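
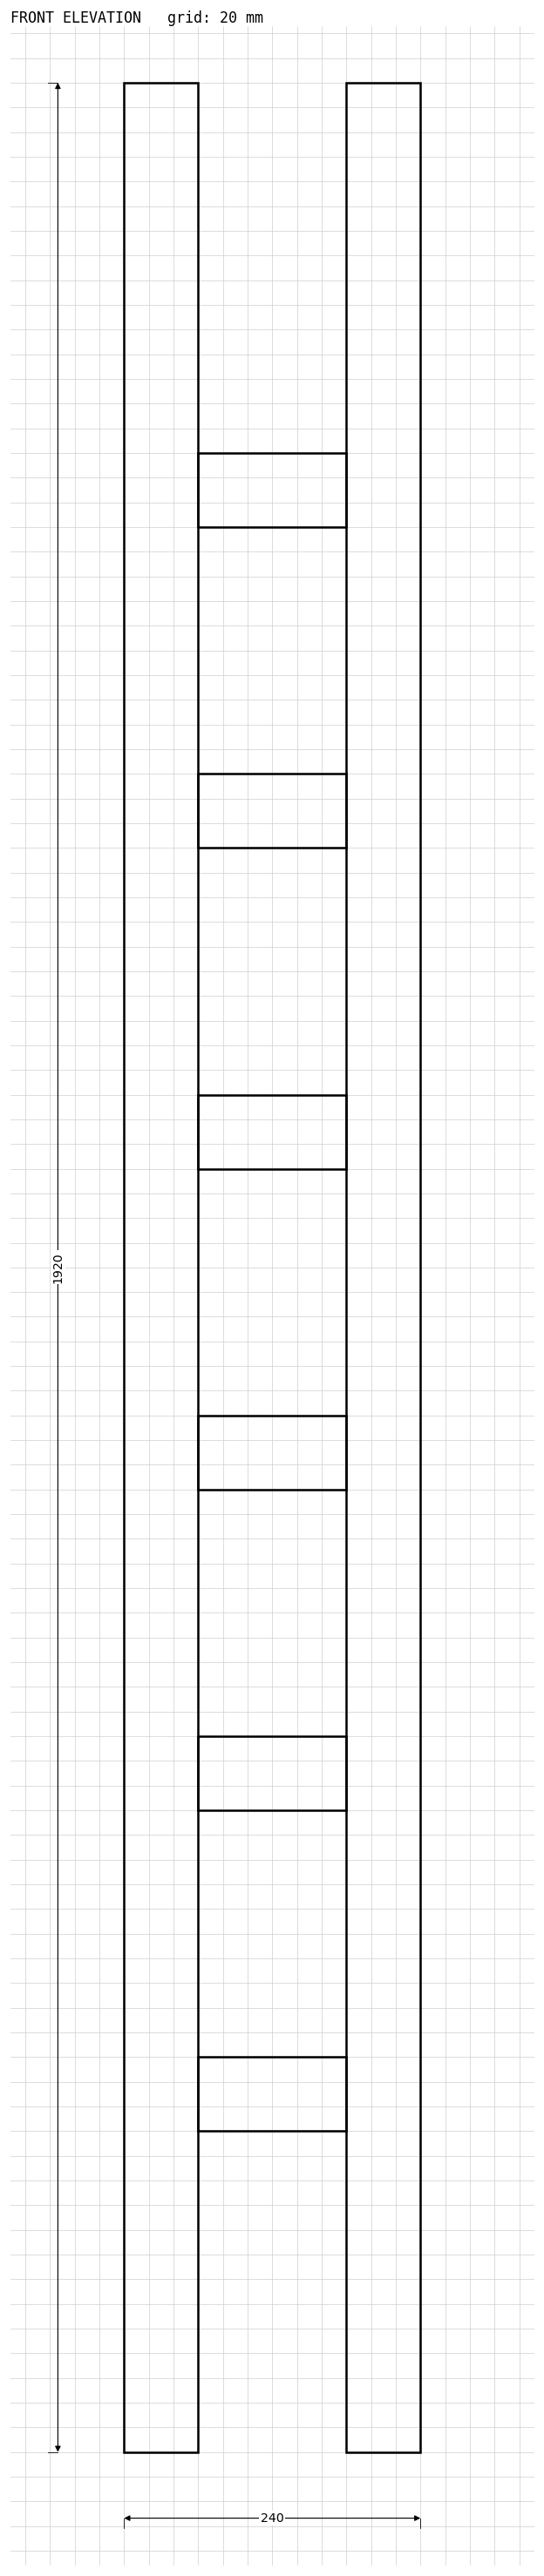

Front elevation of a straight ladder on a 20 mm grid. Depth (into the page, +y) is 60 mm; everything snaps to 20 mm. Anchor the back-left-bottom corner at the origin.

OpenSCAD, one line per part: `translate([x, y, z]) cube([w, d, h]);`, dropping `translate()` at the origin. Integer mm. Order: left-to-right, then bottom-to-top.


cube([60, 60, 1920]);
translate([60, 0, 260]) cube([120, 60, 60]);
translate([60, 0, 520]) cube([120, 60, 60]);
translate([60, 0, 780]) cube([120, 60, 60]);
translate([60, 0, 1040]) cube([120, 60, 60]);
translate([60, 0, 1300]) cube([120, 60, 60]);
translate([60, 0, 1560]) cube([120, 60, 60]);
translate([180, 0, 0]) cube([60, 60, 1920]);


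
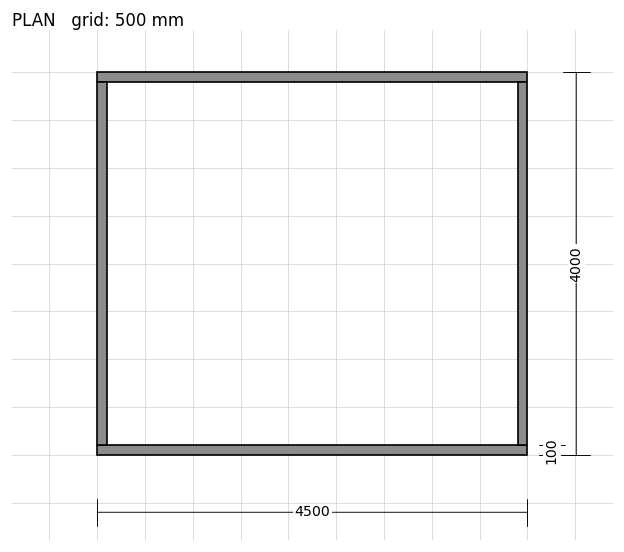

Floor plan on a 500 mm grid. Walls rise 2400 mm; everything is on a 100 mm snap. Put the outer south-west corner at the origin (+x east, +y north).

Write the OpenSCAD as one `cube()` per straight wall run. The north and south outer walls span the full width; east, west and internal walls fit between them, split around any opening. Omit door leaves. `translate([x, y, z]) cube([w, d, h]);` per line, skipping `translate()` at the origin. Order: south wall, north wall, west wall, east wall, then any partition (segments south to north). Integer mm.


cube([4500, 100, 2400]);
translate([0, 3900, 0]) cube([4500, 100, 2400]);
translate([0, 100, 0]) cube([100, 3800, 2400]);
translate([4400, 100, 0]) cube([100, 3800, 2400]);


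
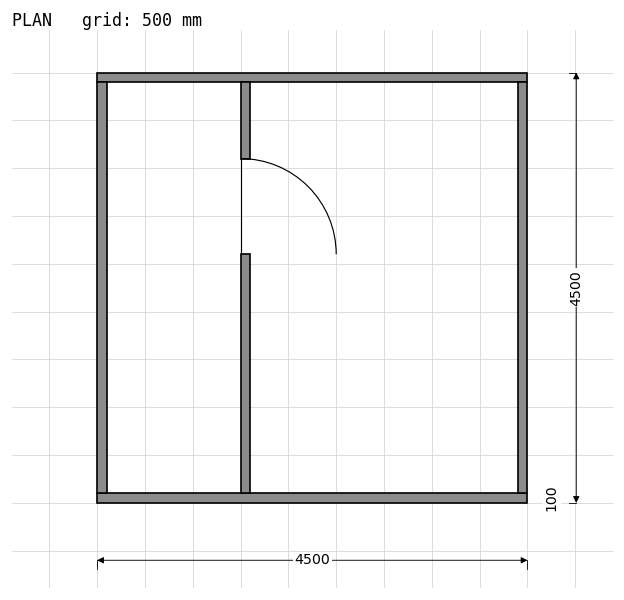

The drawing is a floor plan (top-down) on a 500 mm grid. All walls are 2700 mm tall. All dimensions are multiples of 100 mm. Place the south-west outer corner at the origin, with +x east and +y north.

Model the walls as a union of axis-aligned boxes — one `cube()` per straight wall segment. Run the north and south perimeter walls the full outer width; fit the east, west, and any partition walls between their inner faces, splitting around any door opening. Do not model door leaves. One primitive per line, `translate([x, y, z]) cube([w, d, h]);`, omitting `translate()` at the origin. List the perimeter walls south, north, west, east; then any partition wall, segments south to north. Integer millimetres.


cube([4500, 100, 2700]);
translate([0, 4400, 0]) cube([4500, 100, 2700]);
translate([0, 100, 0]) cube([100, 4300, 2700]);
translate([4400, 100, 0]) cube([100, 4300, 2700]);
translate([1500, 100, 0]) cube([100, 2500, 2700]);
translate([1500, 3600, 0]) cube([100, 800, 2700]);


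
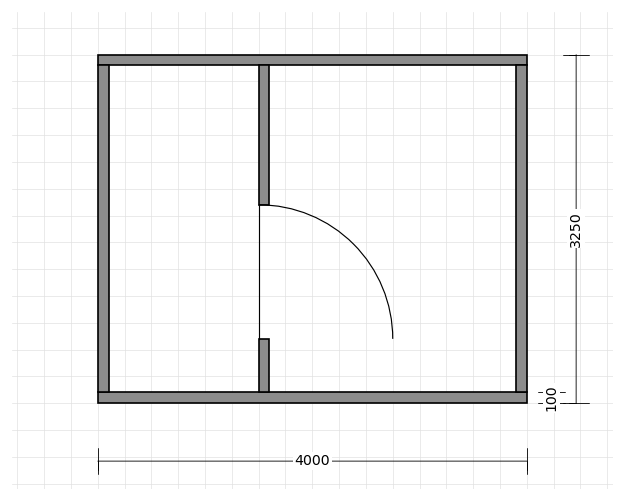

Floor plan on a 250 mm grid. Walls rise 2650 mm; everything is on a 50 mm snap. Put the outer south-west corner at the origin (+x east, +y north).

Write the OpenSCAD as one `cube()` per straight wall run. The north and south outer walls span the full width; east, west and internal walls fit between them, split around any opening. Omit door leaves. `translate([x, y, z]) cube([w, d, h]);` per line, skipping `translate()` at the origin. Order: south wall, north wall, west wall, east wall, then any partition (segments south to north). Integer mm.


cube([4000, 100, 2650]);
translate([0, 3150, 0]) cube([4000, 100, 2650]);
translate([0, 100, 0]) cube([100, 3050, 2650]);
translate([3900, 100, 0]) cube([100, 3050, 2650]);
translate([1500, 100, 0]) cube([100, 500, 2650]);
translate([1500, 1850, 0]) cube([100, 1300, 2650]);


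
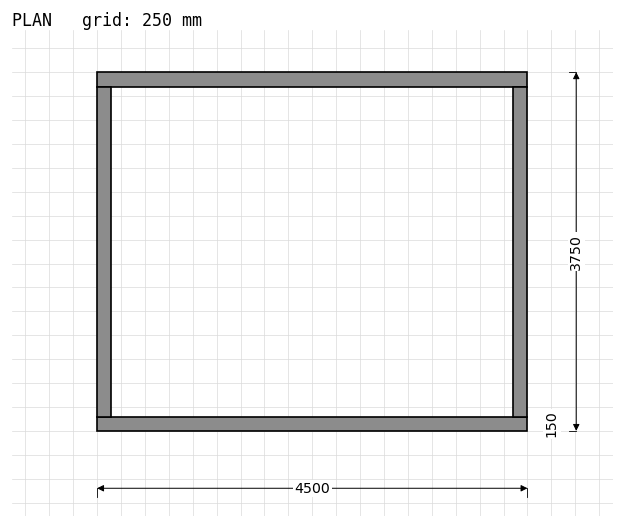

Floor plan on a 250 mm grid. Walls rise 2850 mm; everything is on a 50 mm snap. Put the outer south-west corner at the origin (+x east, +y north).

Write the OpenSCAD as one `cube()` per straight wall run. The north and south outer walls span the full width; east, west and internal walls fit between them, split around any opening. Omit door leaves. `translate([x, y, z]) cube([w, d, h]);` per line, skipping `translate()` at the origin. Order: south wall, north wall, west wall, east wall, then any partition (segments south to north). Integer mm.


cube([4500, 150, 2850]);
translate([0, 3600, 0]) cube([4500, 150, 2850]);
translate([0, 150, 0]) cube([150, 3450, 2850]);
translate([4350, 150, 0]) cube([150, 3450, 2850]);


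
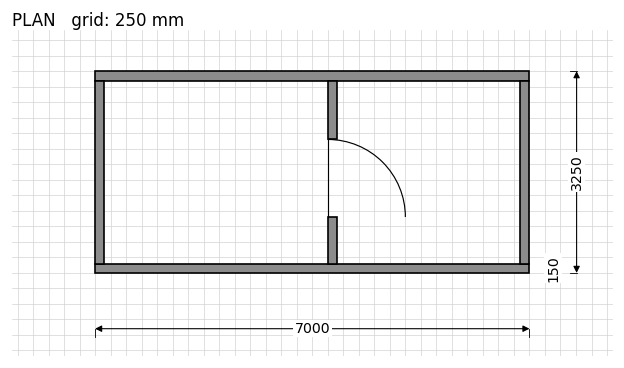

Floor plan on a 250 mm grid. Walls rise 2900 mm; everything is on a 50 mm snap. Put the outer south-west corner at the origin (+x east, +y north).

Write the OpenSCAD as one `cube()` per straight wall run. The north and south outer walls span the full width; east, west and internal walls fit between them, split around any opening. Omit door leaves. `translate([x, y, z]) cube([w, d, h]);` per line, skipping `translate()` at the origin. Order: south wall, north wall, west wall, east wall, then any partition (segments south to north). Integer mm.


cube([7000, 150, 2900]);
translate([0, 3100, 0]) cube([7000, 150, 2900]);
translate([0, 150, 0]) cube([150, 2950, 2900]);
translate([6850, 150, 0]) cube([150, 2950, 2900]);
translate([3750, 150, 0]) cube([150, 750, 2900]);
translate([3750, 2150, 0]) cube([150, 950, 2900]);


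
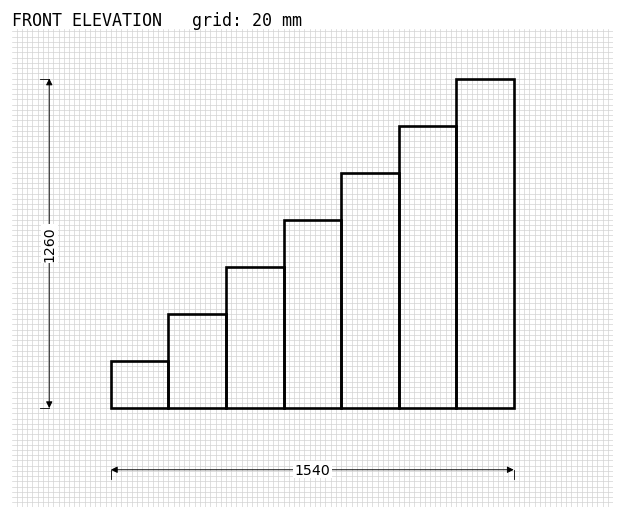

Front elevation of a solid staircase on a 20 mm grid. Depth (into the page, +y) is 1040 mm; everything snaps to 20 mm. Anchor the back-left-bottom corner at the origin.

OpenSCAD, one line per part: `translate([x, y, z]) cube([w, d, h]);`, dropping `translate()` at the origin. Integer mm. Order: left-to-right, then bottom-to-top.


cube([220, 1040, 180]);
translate([220, 0, 0]) cube([220, 1040, 360]);
translate([440, 0, 0]) cube([220, 1040, 540]);
translate([660, 0, 0]) cube([220, 1040, 720]);
translate([880, 0, 0]) cube([220, 1040, 900]);
translate([1100, 0, 0]) cube([220, 1040, 1080]);
translate([1320, 0, 0]) cube([220, 1040, 1260]);


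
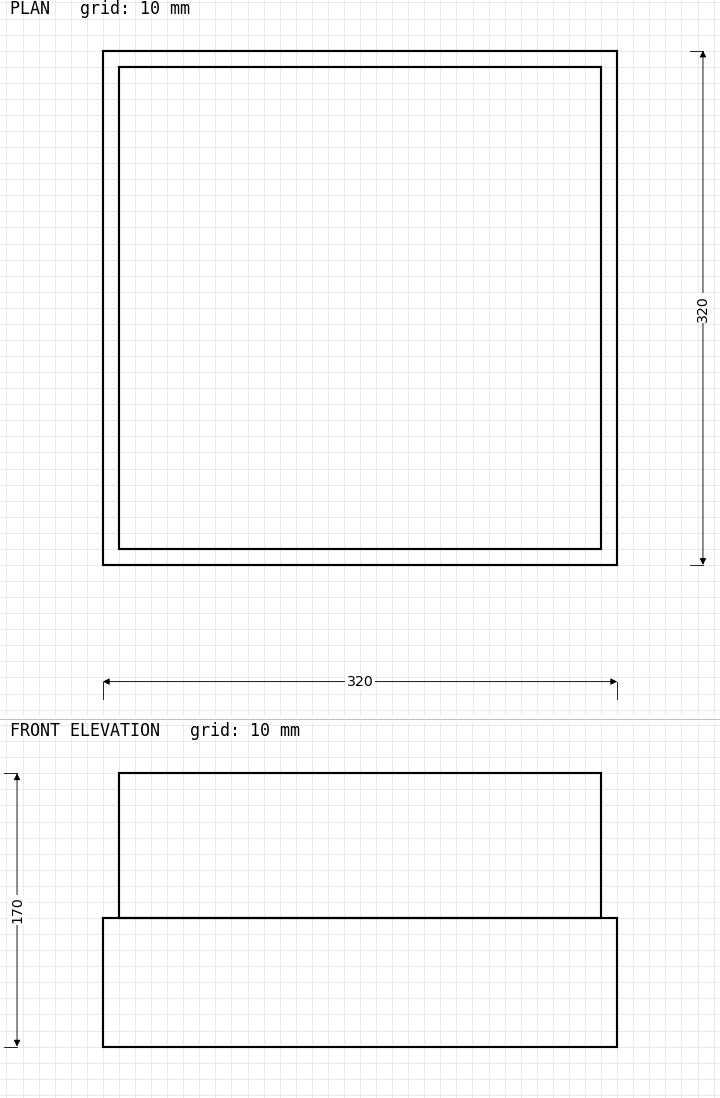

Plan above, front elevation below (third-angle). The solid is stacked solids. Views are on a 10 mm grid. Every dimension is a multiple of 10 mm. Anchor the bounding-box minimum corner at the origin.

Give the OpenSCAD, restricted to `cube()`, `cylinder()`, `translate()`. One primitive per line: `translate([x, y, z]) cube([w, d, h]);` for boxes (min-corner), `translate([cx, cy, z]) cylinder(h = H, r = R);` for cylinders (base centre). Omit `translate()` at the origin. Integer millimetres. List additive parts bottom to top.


cube([320, 320, 80]);
translate([10, 10, 80]) cube([300, 300, 90]);


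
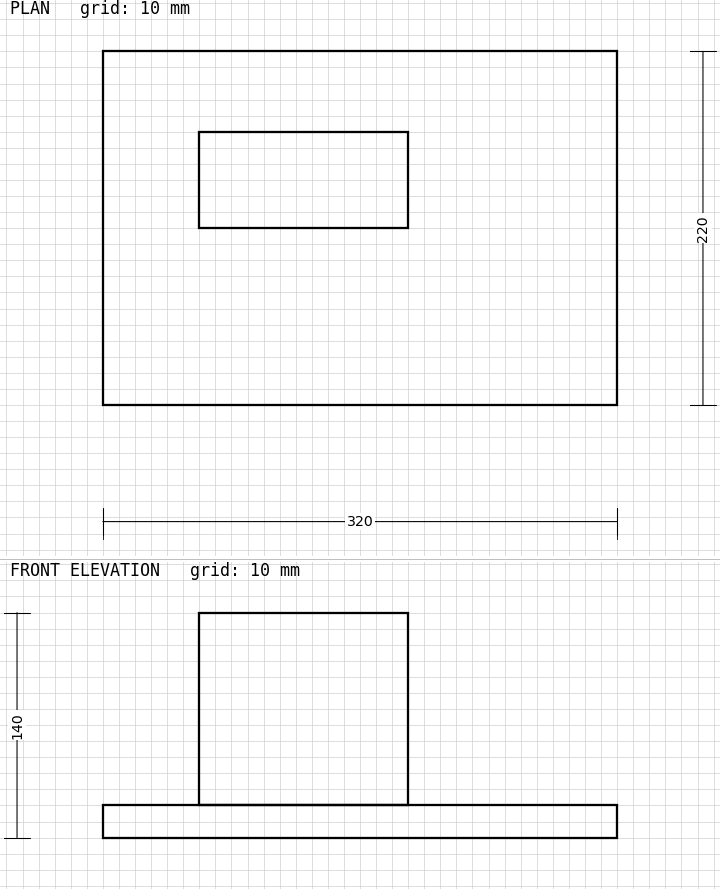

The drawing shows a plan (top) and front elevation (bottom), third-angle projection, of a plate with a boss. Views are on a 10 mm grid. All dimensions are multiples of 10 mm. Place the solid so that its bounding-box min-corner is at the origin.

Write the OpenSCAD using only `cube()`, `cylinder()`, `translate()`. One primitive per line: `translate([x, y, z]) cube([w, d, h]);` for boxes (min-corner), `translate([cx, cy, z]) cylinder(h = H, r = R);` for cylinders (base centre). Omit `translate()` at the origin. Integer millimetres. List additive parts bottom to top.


cube([320, 220, 20]);
translate([60, 110, 20]) cube([130, 60, 120]);


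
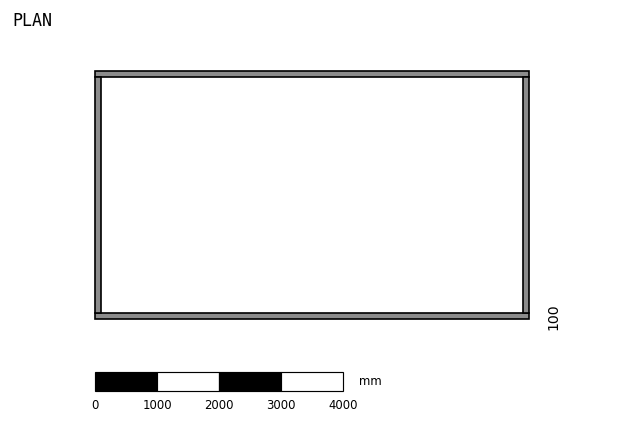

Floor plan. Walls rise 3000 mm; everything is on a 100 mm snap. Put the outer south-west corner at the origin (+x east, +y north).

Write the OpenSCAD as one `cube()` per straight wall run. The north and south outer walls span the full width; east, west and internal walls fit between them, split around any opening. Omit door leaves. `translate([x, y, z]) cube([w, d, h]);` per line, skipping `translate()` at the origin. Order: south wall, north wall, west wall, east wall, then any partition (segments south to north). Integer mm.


cube([7000, 100, 3000]);
translate([0, 3900, 0]) cube([7000, 100, 3000]);
translate([0, 100, 0]) cube([100, 3800, 3000]);
translate([6900, 100, 0]) cube([100, 3800, 3000]);


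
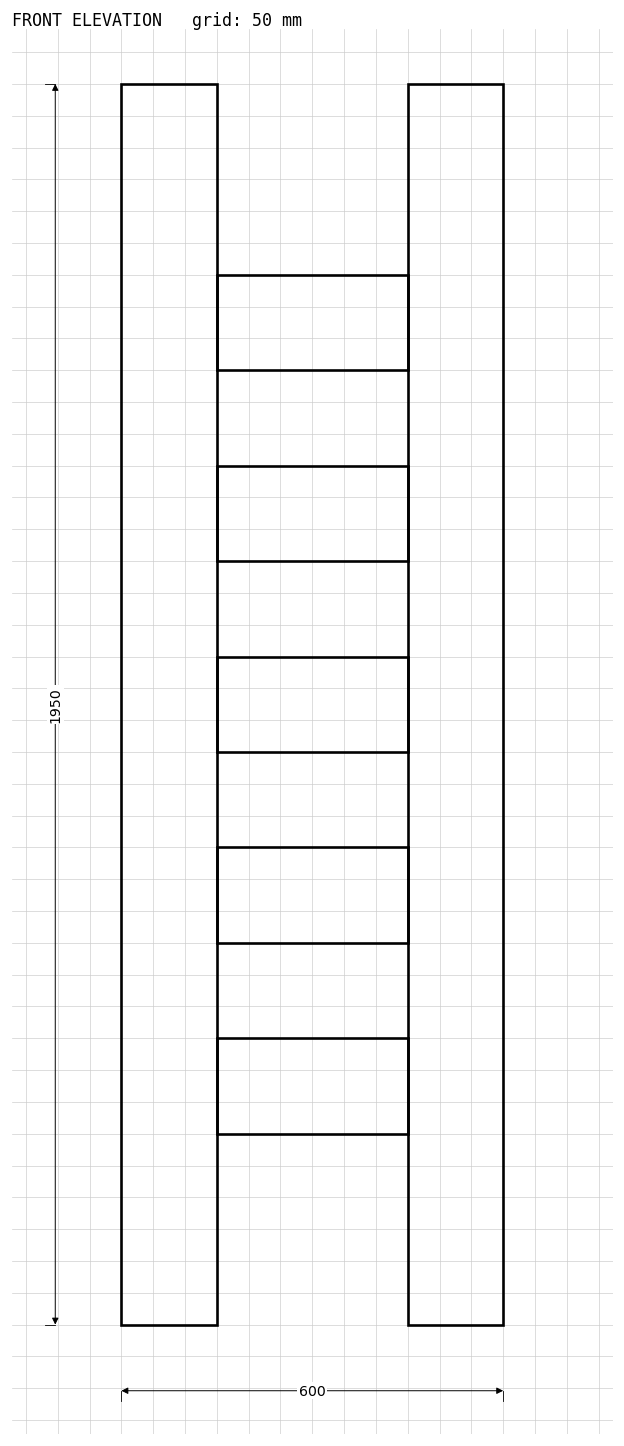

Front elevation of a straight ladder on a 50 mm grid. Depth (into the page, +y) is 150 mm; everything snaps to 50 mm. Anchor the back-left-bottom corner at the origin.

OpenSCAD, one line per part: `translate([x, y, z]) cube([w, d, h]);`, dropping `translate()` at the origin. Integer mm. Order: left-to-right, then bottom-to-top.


cube([150, 150, 1950]);
translate([150, 0, 300]) cube([300, 150, 150]);
translate([150, 0, 600]) cube([300, 150, 150]);
translate([150, 0, 900]) cube([300, 150, 150]);
translate([150, 0, 1200]) cube([300, 150, 150]);
translate([150, 0, 1500]) cube([300, 150, 150]);
translate([450, 0, 0]) cube([150, 150, 1950]);


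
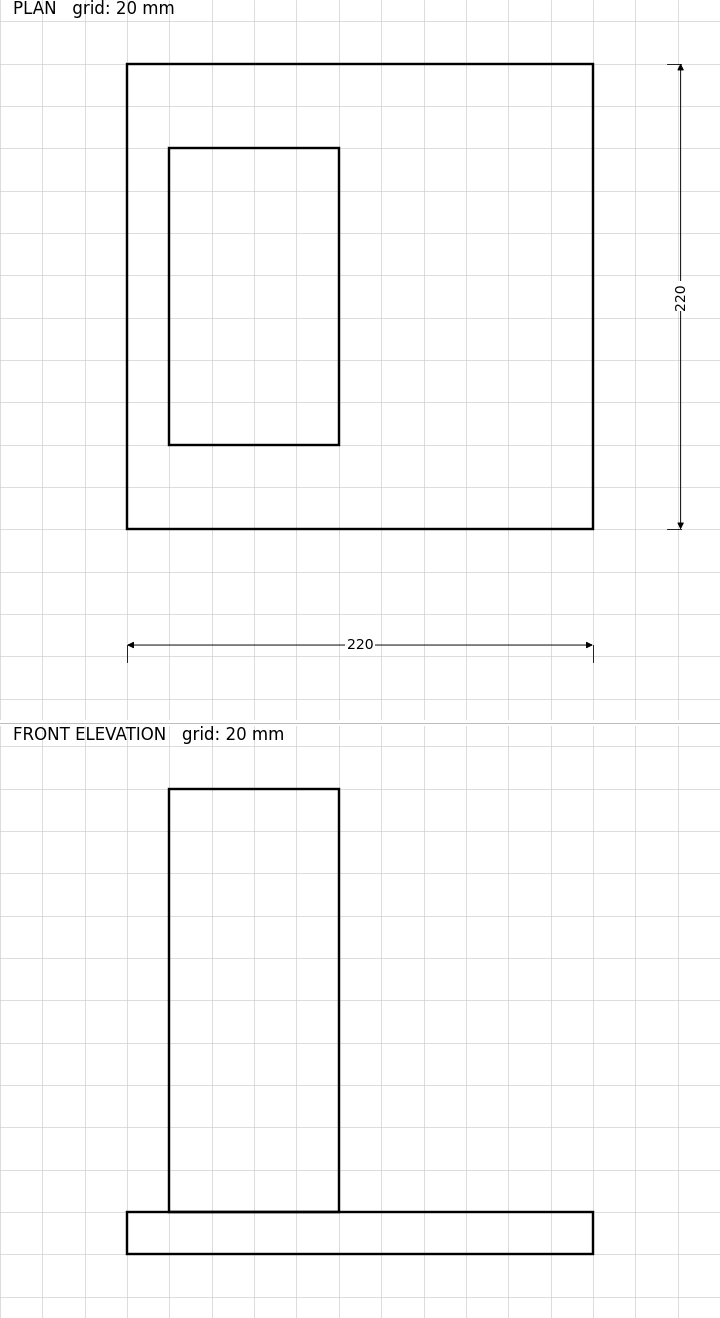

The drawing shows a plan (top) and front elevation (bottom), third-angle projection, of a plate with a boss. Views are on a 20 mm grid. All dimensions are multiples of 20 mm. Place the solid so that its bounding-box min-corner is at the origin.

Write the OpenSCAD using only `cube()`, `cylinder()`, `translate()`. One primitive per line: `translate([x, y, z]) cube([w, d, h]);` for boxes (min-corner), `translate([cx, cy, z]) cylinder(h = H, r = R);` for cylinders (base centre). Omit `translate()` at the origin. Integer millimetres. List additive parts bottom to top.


cube([220, 220, 20]);
translate([20, 40, 20]) cube([80, 140, 200]);


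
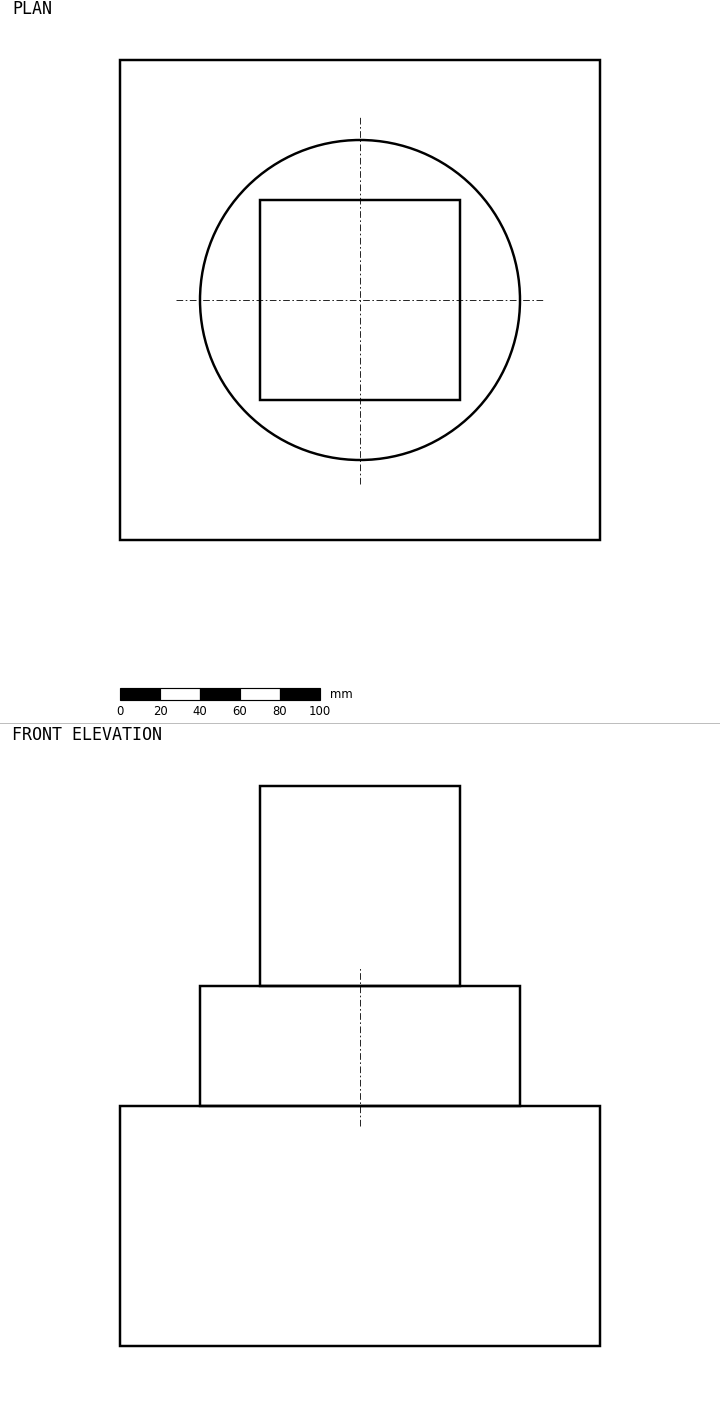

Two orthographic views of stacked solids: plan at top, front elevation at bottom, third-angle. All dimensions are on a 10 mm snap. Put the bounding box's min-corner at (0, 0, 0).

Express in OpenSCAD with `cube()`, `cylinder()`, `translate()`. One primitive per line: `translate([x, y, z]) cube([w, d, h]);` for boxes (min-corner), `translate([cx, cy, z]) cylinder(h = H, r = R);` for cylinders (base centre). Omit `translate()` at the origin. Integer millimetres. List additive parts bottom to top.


cube([240, 240, 120]);
translate([120, 120, 120]) cylinder(h = 60, r = 80);
translate([70, 70, 180]) cube([100, 100, 100]);


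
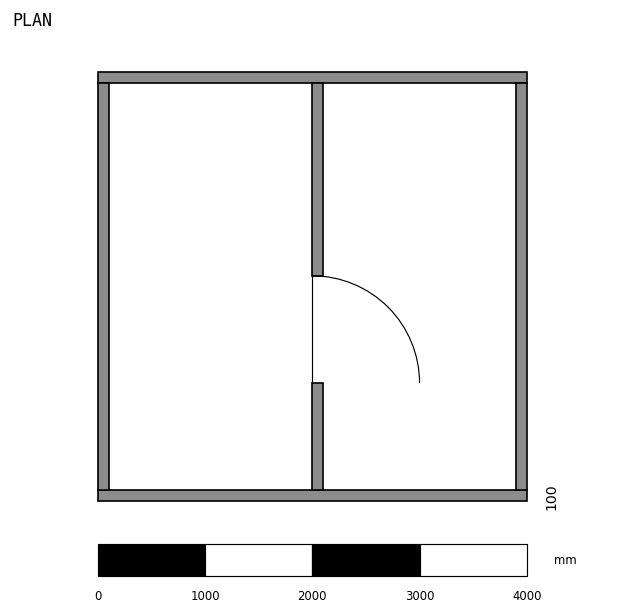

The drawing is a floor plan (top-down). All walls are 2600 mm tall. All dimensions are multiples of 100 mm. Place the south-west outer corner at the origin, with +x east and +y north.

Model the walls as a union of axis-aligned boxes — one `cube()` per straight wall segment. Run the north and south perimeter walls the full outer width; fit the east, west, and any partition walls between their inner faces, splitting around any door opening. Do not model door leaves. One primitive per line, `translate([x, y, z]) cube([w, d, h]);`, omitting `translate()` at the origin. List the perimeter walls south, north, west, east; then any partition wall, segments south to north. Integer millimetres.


cube([4000, 100, 2600]);
translate([0, 3900, 0]) cube([4000, 100, 2600]);
translate([0, 100, 0]) cube([100, 3800, 2600]);
translate([3900, 100, 0]) cube([100, 3800, 2600]);
translate([2000, 100, 0]) cube([100, 1000, 2600]);
translate([2000, 2100, 0]) cube([100, 1800, 2600]);


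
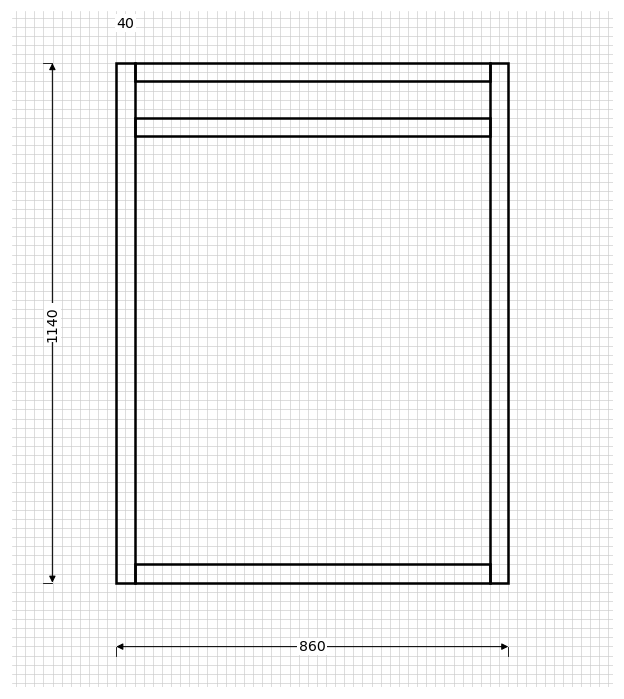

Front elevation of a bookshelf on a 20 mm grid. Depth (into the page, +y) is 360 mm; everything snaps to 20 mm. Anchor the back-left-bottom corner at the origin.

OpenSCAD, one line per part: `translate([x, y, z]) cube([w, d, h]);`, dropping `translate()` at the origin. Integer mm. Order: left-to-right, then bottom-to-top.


cube([40, 360, 1140]);
translate([40, 0, 0]) cube([780, 360, 40]);
translate([40, 0, 980]) cube([780, 360, 40]);
translate([40, 0, 1100]) cube([780, 360, 40]);
translate([820, 0, 0]) cube([40, 360, 1140]);


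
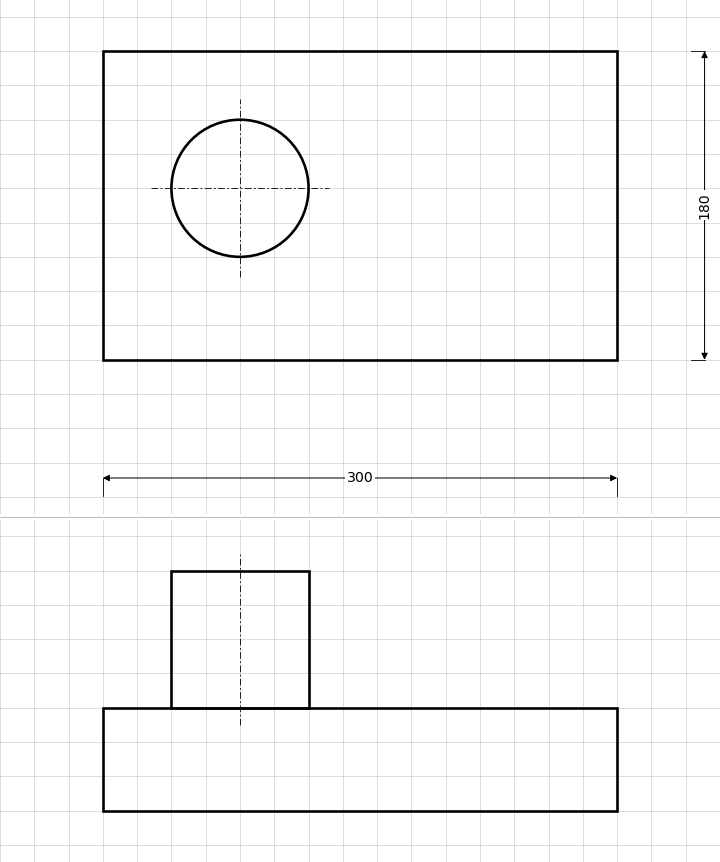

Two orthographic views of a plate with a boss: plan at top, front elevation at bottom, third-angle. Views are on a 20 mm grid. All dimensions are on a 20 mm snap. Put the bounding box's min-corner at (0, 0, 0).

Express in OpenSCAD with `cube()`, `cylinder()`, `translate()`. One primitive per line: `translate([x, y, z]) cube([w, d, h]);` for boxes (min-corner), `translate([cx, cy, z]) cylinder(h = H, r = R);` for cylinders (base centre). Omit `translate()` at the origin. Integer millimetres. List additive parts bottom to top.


cube([300, 180, 60]);
translate([80, 100, 60]) cylinder(h = 80, r = 40);


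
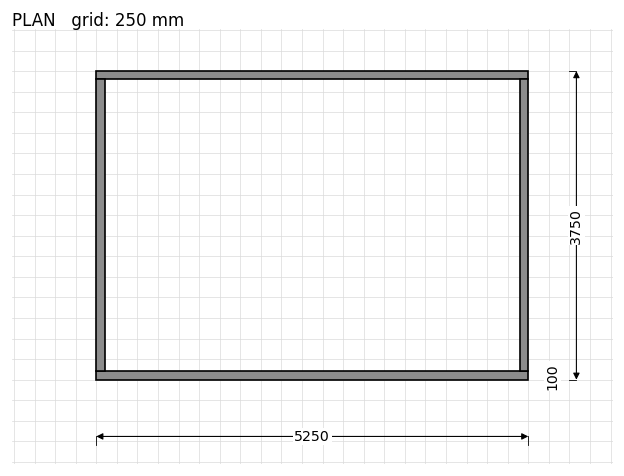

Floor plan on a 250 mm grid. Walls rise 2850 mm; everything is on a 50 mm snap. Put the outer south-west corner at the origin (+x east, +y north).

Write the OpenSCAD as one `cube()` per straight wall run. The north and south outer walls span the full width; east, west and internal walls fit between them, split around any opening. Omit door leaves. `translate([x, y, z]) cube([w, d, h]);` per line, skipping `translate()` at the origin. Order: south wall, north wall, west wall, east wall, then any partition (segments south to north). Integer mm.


cube([5250, 100, 2850]);
translate([0, 3650, 0]) cube([5250, 100, 2850]);
translate([0, 100, 0]) cube([100, 3550, 2850]);
translate([5150, 100, 0]) cube([100, 3550, 2850]);


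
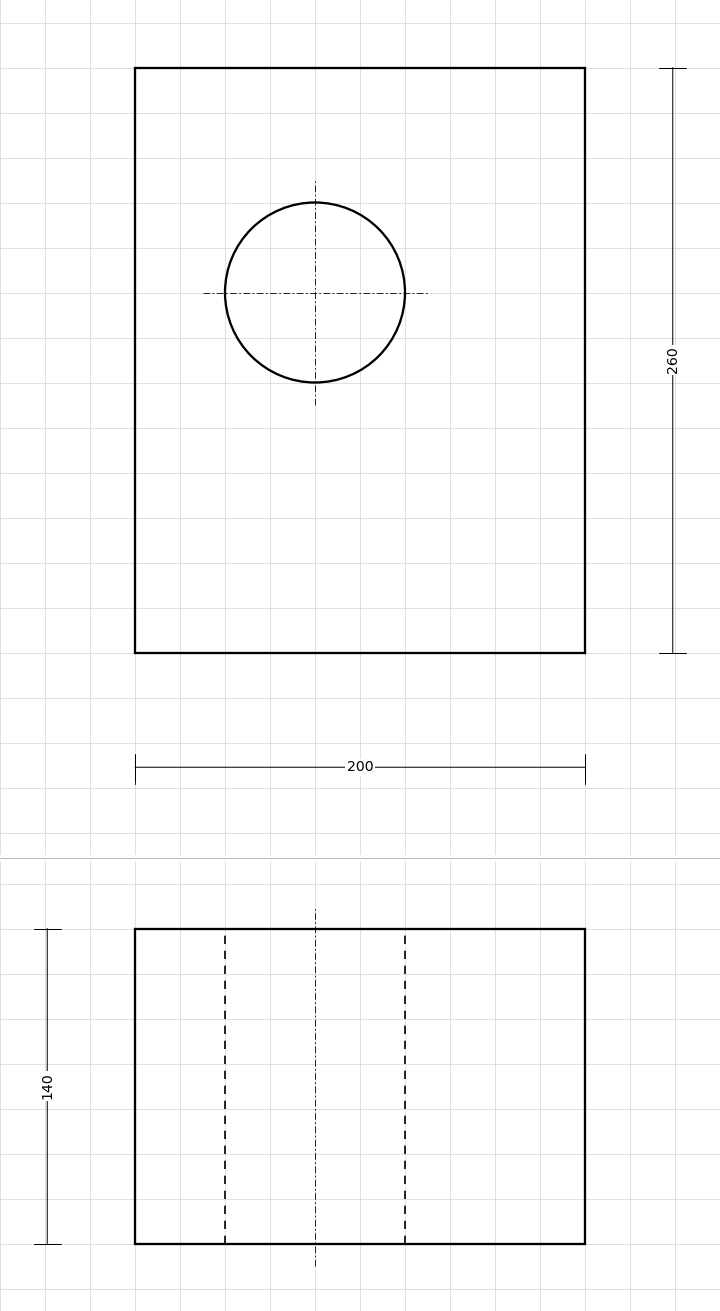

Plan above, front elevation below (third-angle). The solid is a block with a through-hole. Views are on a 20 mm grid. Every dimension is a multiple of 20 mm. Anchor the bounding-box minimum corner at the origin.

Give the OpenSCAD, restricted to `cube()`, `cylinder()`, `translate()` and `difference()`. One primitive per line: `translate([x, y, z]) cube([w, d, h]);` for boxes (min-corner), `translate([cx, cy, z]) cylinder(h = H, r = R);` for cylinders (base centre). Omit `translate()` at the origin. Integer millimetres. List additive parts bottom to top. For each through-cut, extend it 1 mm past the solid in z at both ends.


difference() {
  cube([200, 260, 140]);
  translate([80, 160, -1]) cylinder(h = 142, r = 40);
}


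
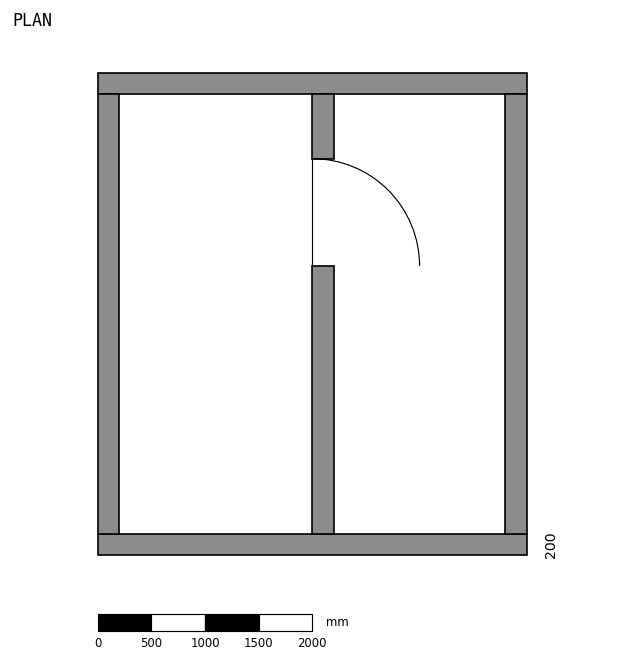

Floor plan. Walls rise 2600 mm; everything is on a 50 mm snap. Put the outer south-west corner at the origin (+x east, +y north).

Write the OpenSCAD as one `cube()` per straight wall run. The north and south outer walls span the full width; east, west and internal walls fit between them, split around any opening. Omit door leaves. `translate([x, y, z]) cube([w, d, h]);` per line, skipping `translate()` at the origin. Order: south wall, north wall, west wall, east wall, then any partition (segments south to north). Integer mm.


cube([4000, 200, 2600]);
translate([0, 4300, 0]) cube([4000, 200, 2600]);
translate([0, 200, 0]) cube([200, 4100, 2600]);
translate([3800, 200, 0]) cube([200, 4100, 2600]);
translate([2000, 200, 0]) cube([200, 2500, 2600]);
translate([2000, 3700, 0]) cube([200, 600, 2600]);


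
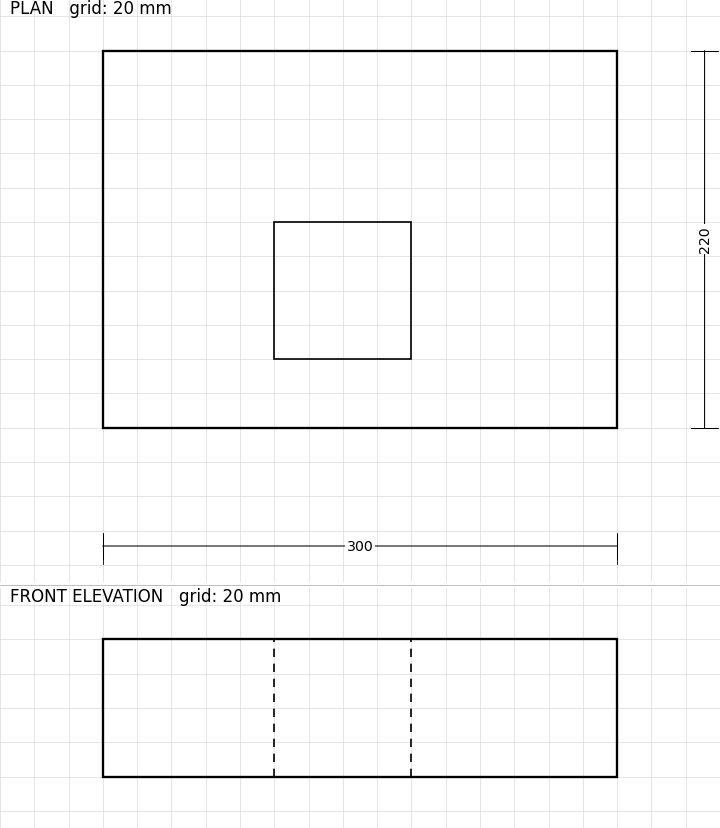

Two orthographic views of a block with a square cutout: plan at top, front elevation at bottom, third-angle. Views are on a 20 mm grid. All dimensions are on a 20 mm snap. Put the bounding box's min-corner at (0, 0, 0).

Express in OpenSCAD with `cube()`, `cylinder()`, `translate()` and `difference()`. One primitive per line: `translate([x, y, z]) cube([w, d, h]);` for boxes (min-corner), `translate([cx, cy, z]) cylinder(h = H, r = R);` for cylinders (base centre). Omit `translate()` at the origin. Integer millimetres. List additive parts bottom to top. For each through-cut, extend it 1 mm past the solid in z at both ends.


difference() {
  cube([300, 220, 80]);
  translate([100, 40, -1]) cube([80, 80, 82]);
}


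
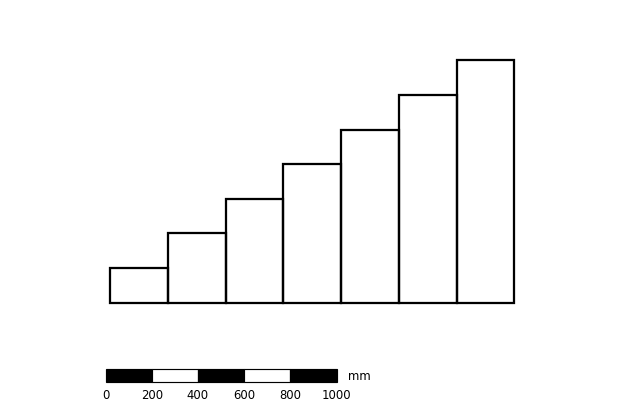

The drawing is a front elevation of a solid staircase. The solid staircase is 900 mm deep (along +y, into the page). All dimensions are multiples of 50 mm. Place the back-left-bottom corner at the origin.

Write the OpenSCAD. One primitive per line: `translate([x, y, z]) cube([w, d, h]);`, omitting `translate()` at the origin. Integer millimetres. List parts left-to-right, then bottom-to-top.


cube([250, 900, 150]);
translate([250, 0, 0]) cube([250, 900, 300]);
translate([500, 0, 0]) cube([250, 900, 450]);
translate([750, 0, 0]) cube([250, 900, 600]);
translate([1000, 0, 0]) cube([250, 900, 750]);
translate([1250, 0, 0]) cube([250, 900, 900]);
translate([1500, 0, 0]) cube([250, 900, 1050]);


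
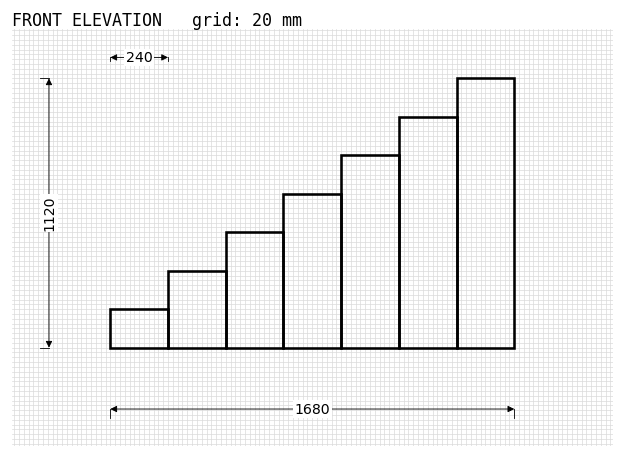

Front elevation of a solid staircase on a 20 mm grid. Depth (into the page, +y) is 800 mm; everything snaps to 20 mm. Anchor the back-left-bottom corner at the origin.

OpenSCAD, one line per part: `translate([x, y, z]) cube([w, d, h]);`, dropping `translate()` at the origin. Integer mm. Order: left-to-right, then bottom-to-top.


cube([240, 800, 160]);
translate([240, 0, 0]) cube([240, 800, 320]);
translate([480, 0, 0]) cube([240, 800, 480]);
translate([720, 0, 0]) cube([240, 800, 640]);
translate([960, 0, 0]) cube([240, 800, 800]);
translate([1200, 0, 0]) cube([240, 800, 960]);
translate([1440, 0, 0]) cube([240, 800, 1120]);


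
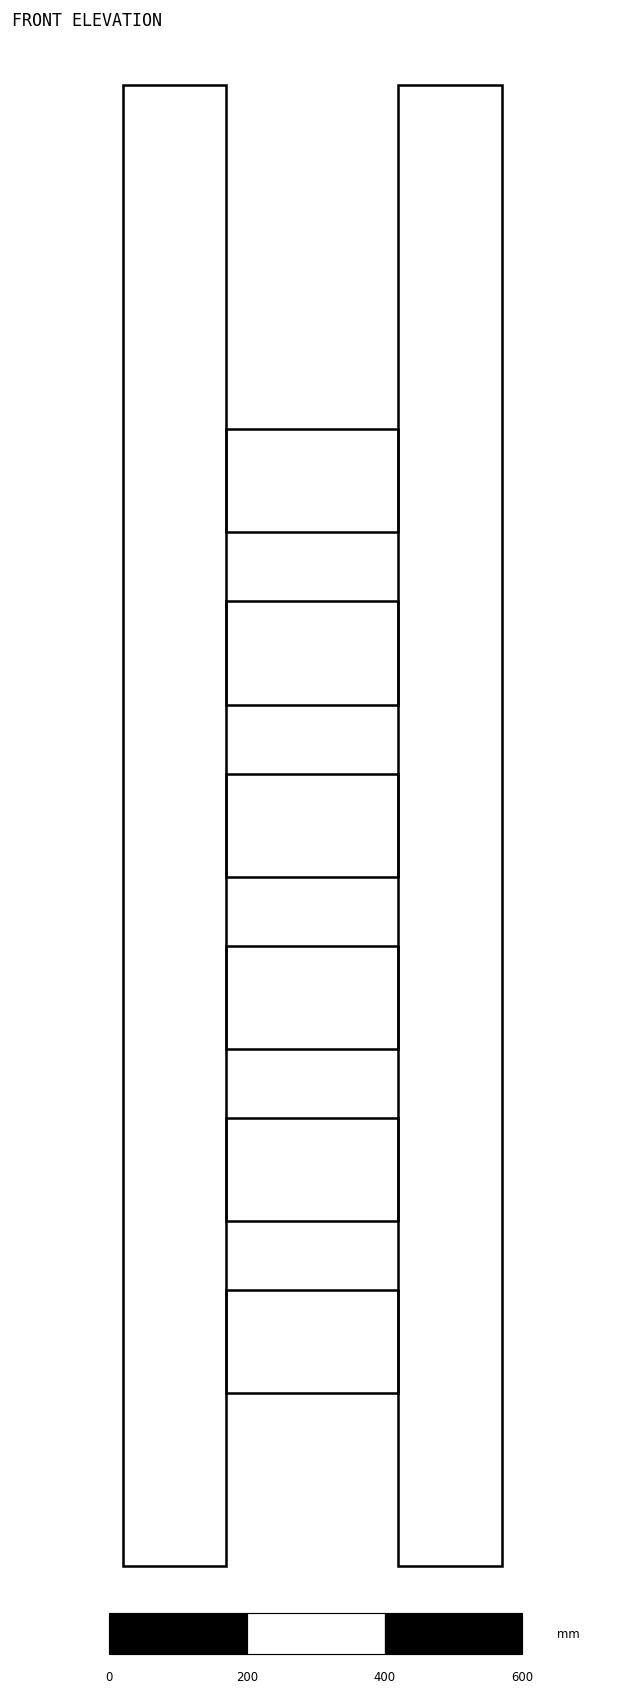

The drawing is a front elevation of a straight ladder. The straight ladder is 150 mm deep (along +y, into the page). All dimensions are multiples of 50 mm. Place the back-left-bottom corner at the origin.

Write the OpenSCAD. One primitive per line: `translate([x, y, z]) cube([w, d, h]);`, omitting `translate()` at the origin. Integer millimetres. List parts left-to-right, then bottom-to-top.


cube([150, 150, 2150]);
translate([150, 0, 250]) cube([250, 150, 150]);
translate([150, 0, 500]) cube([250, 150, 150]);
translate([150, 0, 750]) cube([250, 150, 150]);
translate([150, 0, 1000]) cube([250, 150, 150]);
translate([150, 0, 1250]) cube([250, 150, 150]);
translate([150, 0, 1500]) cube([250, 150, 150]);
translate([400, 0, 0]) cube([150, 150, 2150]);


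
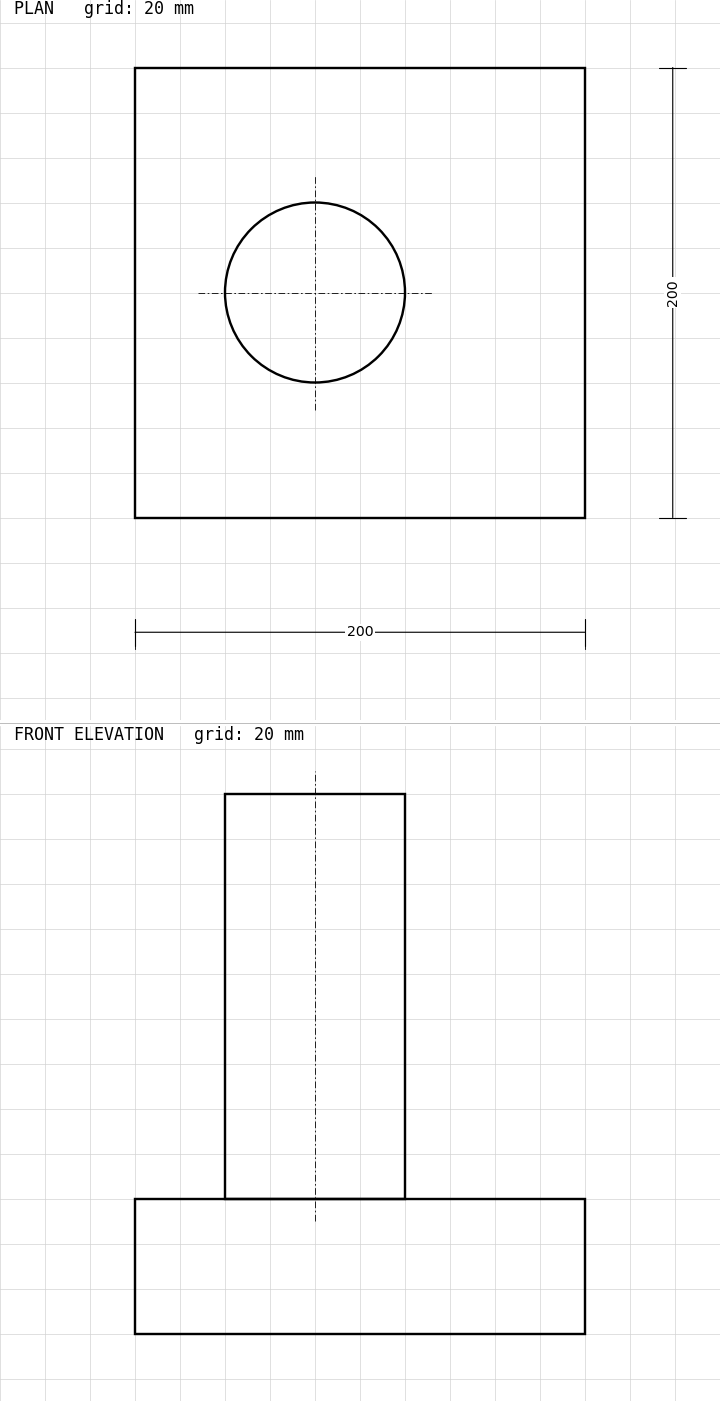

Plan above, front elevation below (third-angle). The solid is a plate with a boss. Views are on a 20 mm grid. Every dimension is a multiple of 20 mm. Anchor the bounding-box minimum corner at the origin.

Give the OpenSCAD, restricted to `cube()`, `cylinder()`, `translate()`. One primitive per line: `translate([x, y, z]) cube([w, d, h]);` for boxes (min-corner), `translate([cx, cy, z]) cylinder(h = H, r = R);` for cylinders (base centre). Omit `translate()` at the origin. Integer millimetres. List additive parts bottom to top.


cube([200, 200, 60]);
translate([80, 100, 60]) cylinder(h = 180, r = 40);


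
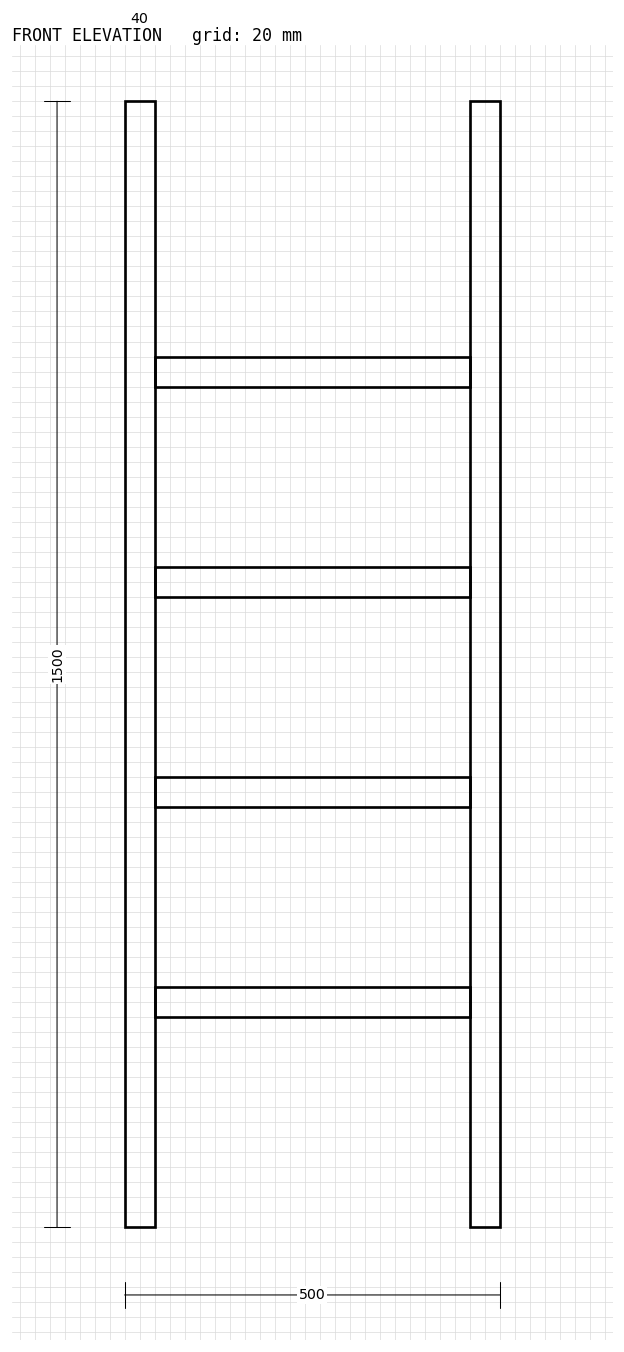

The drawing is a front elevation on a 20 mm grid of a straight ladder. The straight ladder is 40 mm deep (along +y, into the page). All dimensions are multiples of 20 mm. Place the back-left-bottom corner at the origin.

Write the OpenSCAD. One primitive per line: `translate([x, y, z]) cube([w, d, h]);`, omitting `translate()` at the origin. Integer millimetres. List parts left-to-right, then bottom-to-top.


cube([40, 40, 1500]);
translate([40, 0, 280]) cube([420, 40, 40]);
translate([40, 0, 560]) cube([420, 40, 40]);
translate([40, 0, 840]) cube([420, 40, 40]);
translate([40, 0, 1120]) cube([420, 40, 40]);
translate([460, 0, 0]) cube([40, 40, 1500]);


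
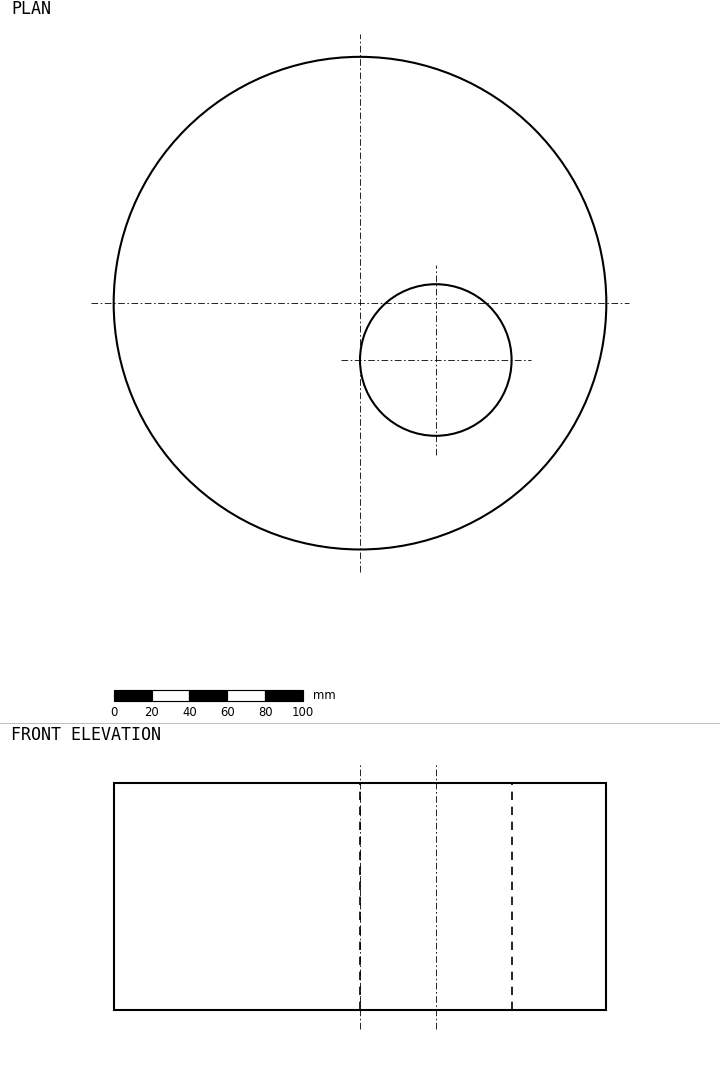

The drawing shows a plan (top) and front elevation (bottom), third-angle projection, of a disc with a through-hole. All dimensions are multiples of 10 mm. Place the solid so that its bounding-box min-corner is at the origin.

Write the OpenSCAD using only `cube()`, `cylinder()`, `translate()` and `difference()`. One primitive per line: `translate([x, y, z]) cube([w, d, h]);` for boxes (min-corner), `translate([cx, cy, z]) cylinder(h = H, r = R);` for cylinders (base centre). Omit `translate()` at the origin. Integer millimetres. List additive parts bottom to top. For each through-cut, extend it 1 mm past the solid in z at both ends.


difference() {
  translate([130, 130, 0]) cylinder(h = 120, r = 130);
  translate([170, 100, -1]) cylinder(h = 122, r = 40);
}


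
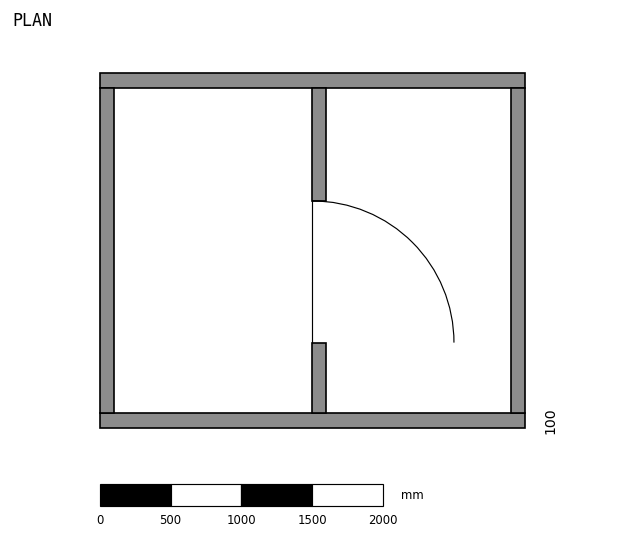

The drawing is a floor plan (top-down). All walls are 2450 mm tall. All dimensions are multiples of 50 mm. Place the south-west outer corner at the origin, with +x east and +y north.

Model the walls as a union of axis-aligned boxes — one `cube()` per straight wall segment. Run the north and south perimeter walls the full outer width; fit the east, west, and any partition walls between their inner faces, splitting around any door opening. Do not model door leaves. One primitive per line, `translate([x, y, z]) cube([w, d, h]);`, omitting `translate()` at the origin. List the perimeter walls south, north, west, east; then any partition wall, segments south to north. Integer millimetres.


cube([3000, 100, 2450]);
translate([0, 2400, 0]) cube([3000, 100, 2450]);
translate([0, 100, 0]) cube([100, 2300, 2450]);
translate([2900, 100, 0]) cube([100, 2300, 2450]);
translate([1500, 100, 0]) cube([100, 500, 2450]);
translate([1500, 1600, 0]) cube([100, 800, 2450]);


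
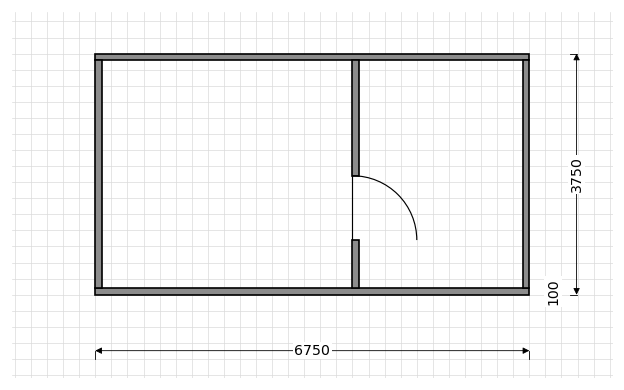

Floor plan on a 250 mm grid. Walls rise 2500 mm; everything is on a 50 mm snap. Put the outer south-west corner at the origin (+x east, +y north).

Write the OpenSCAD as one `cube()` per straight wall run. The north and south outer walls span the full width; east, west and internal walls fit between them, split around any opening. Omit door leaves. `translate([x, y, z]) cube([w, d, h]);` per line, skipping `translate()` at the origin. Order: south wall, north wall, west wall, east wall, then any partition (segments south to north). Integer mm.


cube([6750, 100, 2500]);
translate([0, 3650, 0]) cube([6750, 100, 2500]);
translate([0, 100, 0]) cube([100, 3550, 2500]);
translate([6650, 100, 0]) cube([100, 3550, 2500]);
translate([4000, 100, 0]) cube([100, 750, 2500]);
translate([4000, 1850, 0]) cube([100, 1800, 2500]);


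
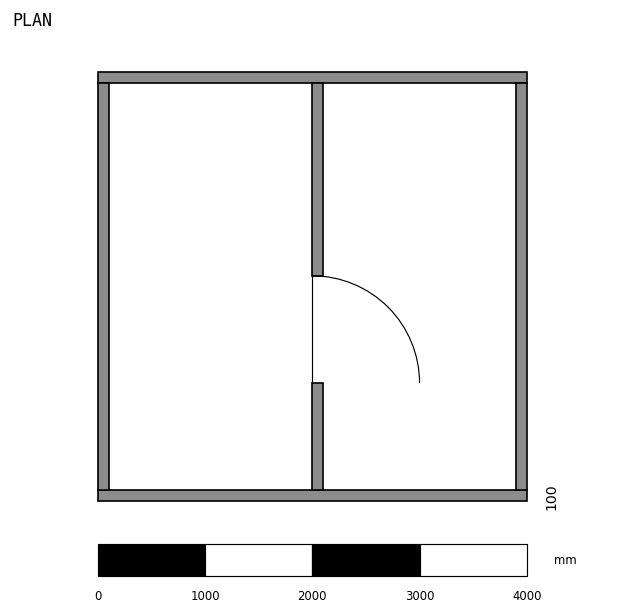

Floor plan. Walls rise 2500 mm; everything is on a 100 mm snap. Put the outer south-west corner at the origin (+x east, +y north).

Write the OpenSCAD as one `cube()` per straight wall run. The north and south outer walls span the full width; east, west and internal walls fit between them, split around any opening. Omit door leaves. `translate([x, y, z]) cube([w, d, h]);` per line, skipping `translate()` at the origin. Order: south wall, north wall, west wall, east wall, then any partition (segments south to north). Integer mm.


cube([4000, 100, 2500]);
translate([0, 3900, 0]) cube([4000, 100, 2500]);
translate([0, 100, 0]) cube([100, 3800, 2500]);
translate([3900, 100, 0]) cube([100, 3800, 2500]);
translate([2000, 100, 0]) cube([100, 1000, 2500]);
translate([2000, 2100, 0]) cube([100, 1800, 2500]);


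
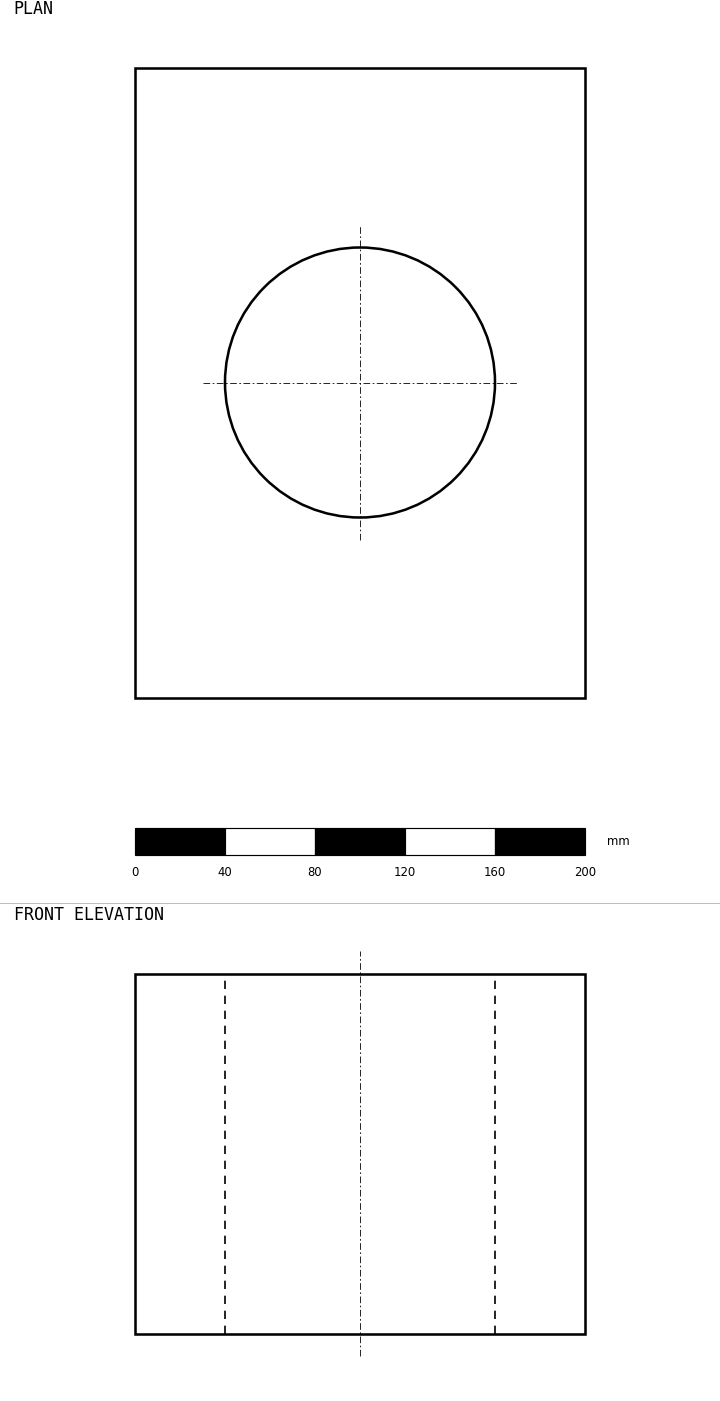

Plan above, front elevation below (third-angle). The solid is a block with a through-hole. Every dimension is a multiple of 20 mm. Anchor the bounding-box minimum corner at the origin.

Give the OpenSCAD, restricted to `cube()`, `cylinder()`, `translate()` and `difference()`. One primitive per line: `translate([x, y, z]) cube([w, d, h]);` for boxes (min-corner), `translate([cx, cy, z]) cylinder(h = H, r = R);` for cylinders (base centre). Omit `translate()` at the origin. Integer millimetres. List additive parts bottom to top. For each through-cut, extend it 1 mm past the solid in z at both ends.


difference() {
  cube([200, 280, 160]);
  translate([100, 140, -1]) cylinder(h = 162, r = 60);
}


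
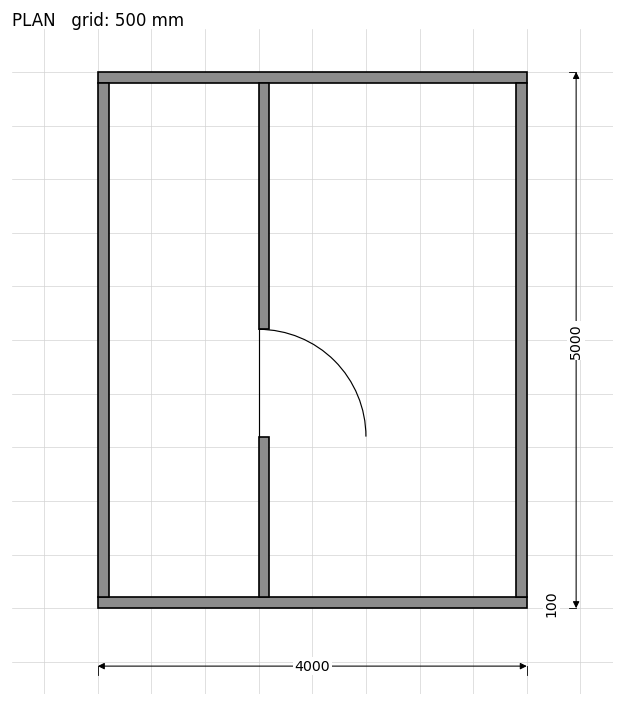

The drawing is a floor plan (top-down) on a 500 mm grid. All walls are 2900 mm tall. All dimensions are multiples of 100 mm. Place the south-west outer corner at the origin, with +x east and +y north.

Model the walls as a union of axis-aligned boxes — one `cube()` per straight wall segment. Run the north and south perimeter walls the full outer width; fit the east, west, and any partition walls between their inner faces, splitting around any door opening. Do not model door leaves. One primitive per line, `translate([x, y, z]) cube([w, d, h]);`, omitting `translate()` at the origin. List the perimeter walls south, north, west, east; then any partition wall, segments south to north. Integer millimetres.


cube([4000, 100, 2900]);
translate([0, 4900, 0]) cube([4000, 100, 2900]);
translate([0, 100, 0]) cube([100, 4800, 2900]);
translate([3900, 100, 0]) cube([100, 4800, 2900]);
translate([1500, 100, 0]) cube([100, 1500, 2900]);
translate([1500, 2600, 0]) cube([100, 2300, 2900]);


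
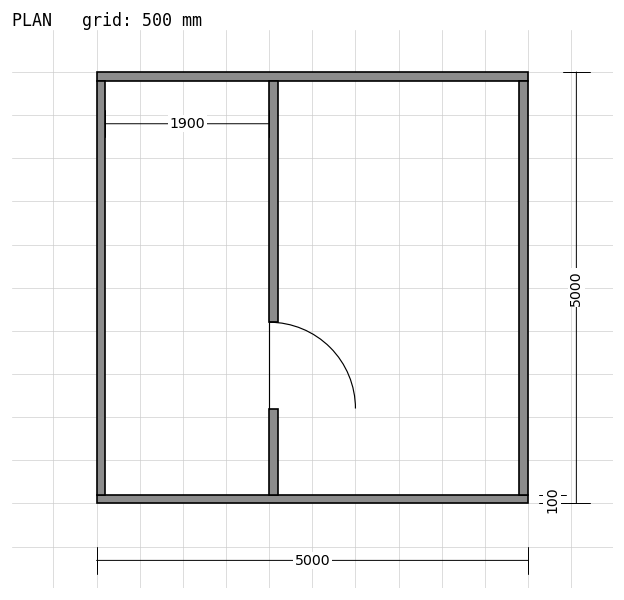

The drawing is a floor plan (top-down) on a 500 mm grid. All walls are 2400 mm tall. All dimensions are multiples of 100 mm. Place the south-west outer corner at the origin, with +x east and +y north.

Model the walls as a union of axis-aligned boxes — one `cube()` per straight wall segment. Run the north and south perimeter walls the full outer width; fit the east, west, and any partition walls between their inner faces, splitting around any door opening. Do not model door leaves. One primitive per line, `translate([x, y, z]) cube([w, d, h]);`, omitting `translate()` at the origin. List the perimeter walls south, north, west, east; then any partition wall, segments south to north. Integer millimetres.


cube([5000, 100, 2400]);
translate([0, 4900, 0]) cube([5000, 100, 2400]);
translate([0, 100, 0]) cube([100, 4800, 2400]);
translate([4900, 100, 0]) cube([100, 4800, 2400]);
translate([2000, 100, 0]) cube([100, 1000, 2400]);
translate([2000, 2100, 0]) cube([100, 2800, 2400]);


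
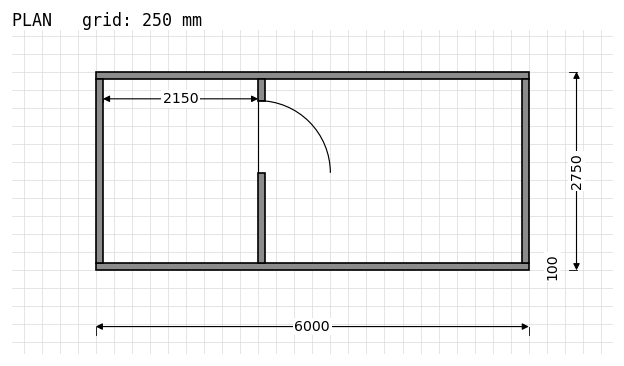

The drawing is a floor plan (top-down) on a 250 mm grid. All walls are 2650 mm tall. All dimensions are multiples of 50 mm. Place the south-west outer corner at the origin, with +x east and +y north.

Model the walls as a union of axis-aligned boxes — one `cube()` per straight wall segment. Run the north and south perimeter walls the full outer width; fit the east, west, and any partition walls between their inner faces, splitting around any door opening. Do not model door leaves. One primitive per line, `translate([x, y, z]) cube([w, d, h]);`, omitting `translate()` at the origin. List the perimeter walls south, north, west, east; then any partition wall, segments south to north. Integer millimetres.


cube([6000, 100, 2650]);
translate([0, 2650, 0]) cube([6000, 100, 2650]);
translate([0, 100, 0]) cube([100, 2550, 2650]);
translate([5900, 100, 0]) cube([100, 2550, 2650]);
translate([2250, 100, 0]) cube([100, 1250, 2650]);
translate([2250, 2350, 0]) cube([100, 300, 2650]);


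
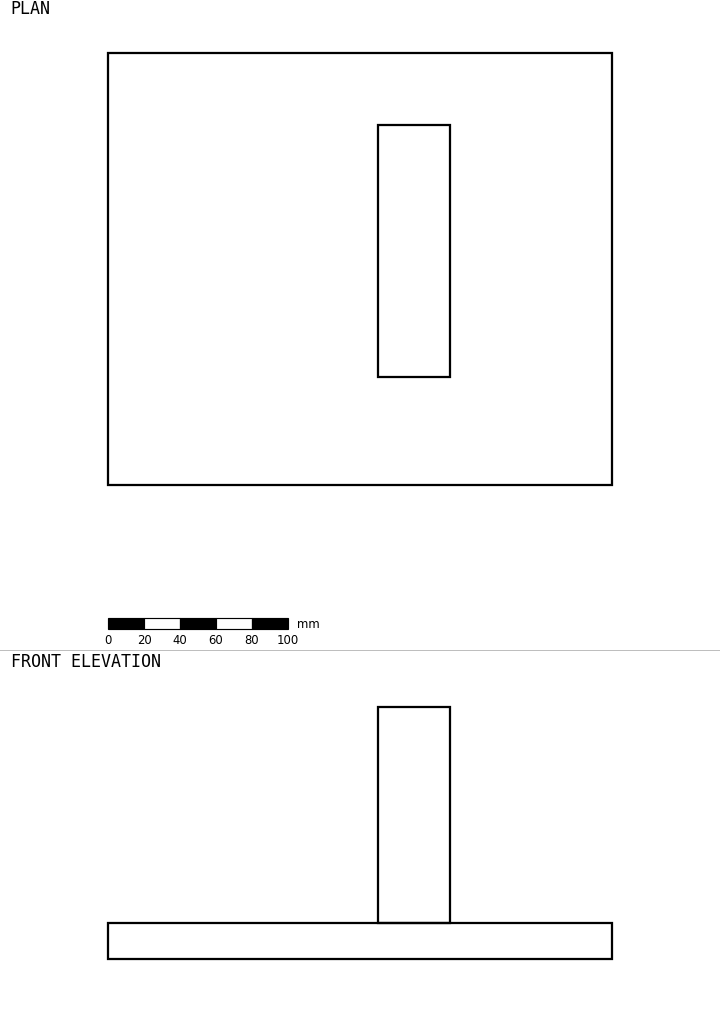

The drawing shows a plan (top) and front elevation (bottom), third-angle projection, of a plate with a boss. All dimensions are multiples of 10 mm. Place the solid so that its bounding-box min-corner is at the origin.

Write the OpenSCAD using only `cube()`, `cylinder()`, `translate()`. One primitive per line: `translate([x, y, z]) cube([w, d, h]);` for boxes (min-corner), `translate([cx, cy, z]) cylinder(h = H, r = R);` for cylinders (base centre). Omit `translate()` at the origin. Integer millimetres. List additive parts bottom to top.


cube([280, 240, 20]);
translate([150, 60, 20]) cube([40, 140, 120]);


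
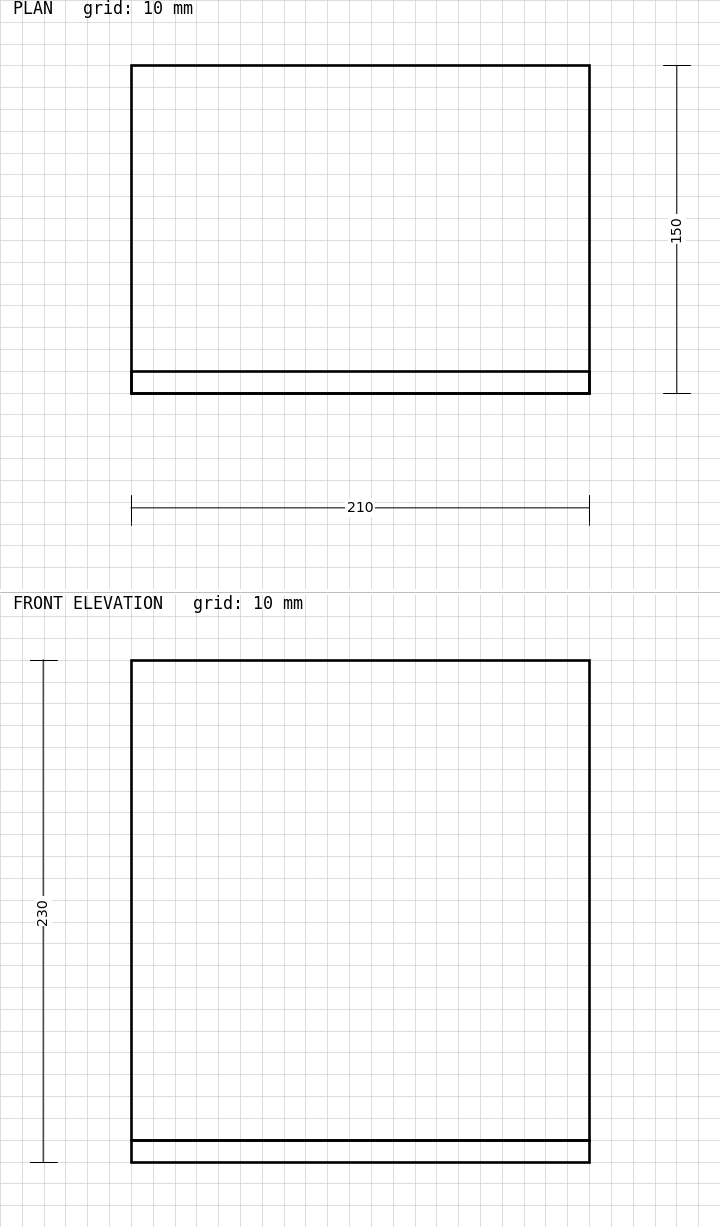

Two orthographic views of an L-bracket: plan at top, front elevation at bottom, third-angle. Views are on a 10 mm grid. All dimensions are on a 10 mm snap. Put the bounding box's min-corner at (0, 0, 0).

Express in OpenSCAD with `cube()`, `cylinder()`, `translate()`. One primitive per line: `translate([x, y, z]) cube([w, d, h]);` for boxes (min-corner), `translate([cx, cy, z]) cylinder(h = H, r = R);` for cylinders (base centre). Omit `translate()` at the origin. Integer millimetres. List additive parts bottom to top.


cube([210, 150, 10]);
translate([0, 0, 10]) cube([210, 10, 220]);


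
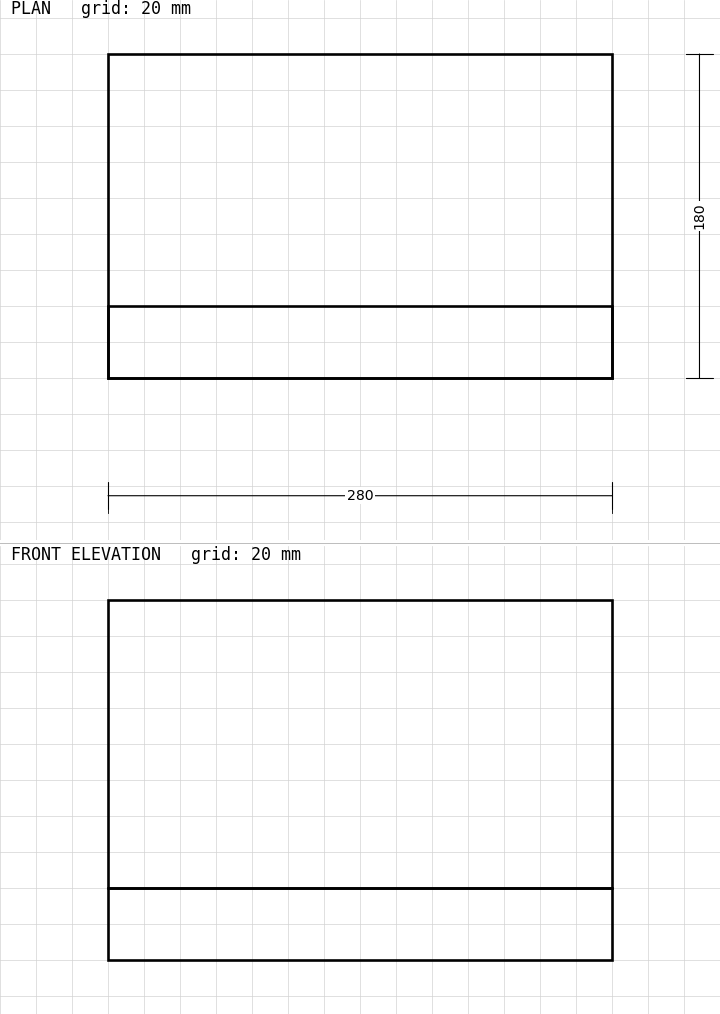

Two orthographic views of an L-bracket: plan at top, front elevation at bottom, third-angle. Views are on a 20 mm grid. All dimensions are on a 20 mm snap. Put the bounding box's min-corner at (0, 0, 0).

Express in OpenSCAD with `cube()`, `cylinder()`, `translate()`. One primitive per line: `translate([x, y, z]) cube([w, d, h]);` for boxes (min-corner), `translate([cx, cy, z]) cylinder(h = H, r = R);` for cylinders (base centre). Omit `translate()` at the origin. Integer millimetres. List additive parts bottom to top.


cube([280, 180, 40]);
translate([0, 0, 40]) cube([280, 40, 160]);


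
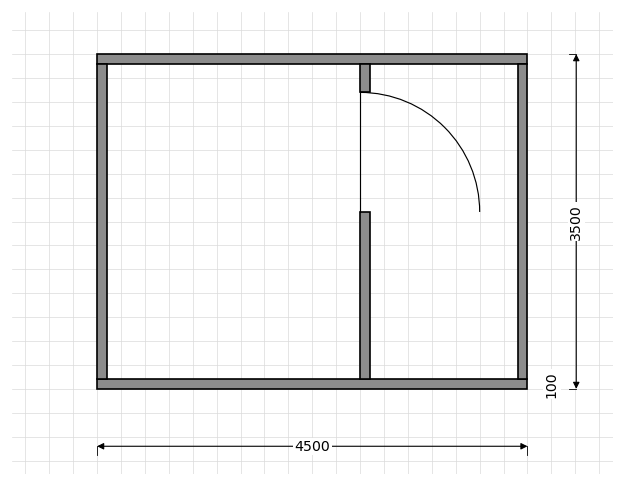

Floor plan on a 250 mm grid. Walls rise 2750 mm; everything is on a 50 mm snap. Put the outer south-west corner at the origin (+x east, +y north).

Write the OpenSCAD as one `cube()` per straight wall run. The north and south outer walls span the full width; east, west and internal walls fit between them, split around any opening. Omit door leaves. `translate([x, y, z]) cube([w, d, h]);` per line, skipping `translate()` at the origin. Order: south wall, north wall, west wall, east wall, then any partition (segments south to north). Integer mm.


cube([4500, 100, 2750]);
translate([0, 3400, 0]) cube([4500, 100, 2750]);
translate([0, 100, 0]) cube([100, 3300, 2750]);
translate([4400, 100, 0]) cube([100, 3300, 2750]);
translate([2750, 100, 0]) cube([100, 1750, 2750]);
translate([2750, 3100, 0]) cube([100, 300, 2750]);
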